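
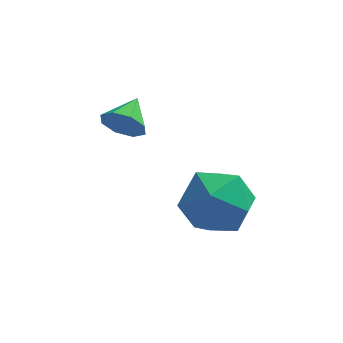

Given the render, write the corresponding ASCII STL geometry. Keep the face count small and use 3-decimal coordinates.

solid 
facet normal -0.220 0.919 -0.328
outer loop
vertex 3.711 1.67 -4.822
vertex 2.759 1.656 -4.222
vertex 3.708 2.048 -3.762
endloop
endfacet
facet normal 0.486 0.824 -0.292
outer loop
vertex 3.711 1.67 -4.822
vertex 3.708 2.048 -3.762
vertex 4.561 1.414 -4.131
endloop
endfacet
facet normal 0.655 0.268 -0.707
outer loop
vertex 3.711 1.67 -4.822
vertex 4.561 1.414 -4.131
vertex 4.139 0.63 -4.819
endloop
endfacet
facet normal 0.053 0.019 -0.998
outer loop
vertex 3.711 1.67 -4.822
vertex 4.139 0.63 -4.819
vertex 3.025 0.779 -4.875
endloop
endfacet
facet normal -0.488 0.421 -0.764
outer loop
vertex 3.711 1.67 -4.822
vertex 3.025 0.779 -4.875
vertex 2.759 1.656 -4.222
endloop
endfacet
facet normal 0.652 0.655 0.381
outer loop
vertex 4.561 1.414 -4.131
vertex 3.708 2.048 -3.762
vertex 4.135 1.241 -3.105
endloop
endfacet
facet normal -0.491 0.809 0.324
outer loop
vertex 3.708 2.048 -3.762
vertex 2.759 1.656 -4.222
vertex 3.021 1.39 -3.161
endloop
endfacet
facet normal -0.924 0.005 -0.383
outer loop
vertex 2.759 1.656 -4.222
vertex 3.025 0.779 -4.875
vertex 2.599 0.606 -3.849
endloop
endfacet
facet normal -0.048 -0.646 -0.762
outer loop
vertex 3.025 0.779 -4.875
vertex 4.139 0.63 -4.819
vertex 3.452 -0.028 -4.218
endloop
endfacet
facet normal 0.926 -0.244 -0.290
outer loop
vertex 4.139 0.63 -4.819
vertex 4.561 1.414 -4.131
vertex 4.401 0.364 -3.758
endloop
endfacet
facet normal -0.053 -0.019 0.998
outer loop
vertex 3.449 0.35 -3.158
vertex 4.135 1.241 -3.105
vertex 3.021 1.39 -3.161
endloop
endfacet
facet normal -0.655 -0.268 0.707
outer loop
vertex 3.449 0.35 -3.158
vertex 3.021 1.39 -3.161
vertex 2.599 0.606 -3.849
endloop
endfacet
facet normal -0.486 -0.824 0.292
outer loop
vertex 3.449 0.35 -3.158
vertex 2.599 0.606 -3.849
vertex 3.452 -0.028 -4.218
endloop
endfacet
facet normal 0.220 -0.919 0.328
outer loop
vertex 3.449 0.35 -3.158
vertex 3.452 -0.028 -4.218
vertex 4.401 0.364 -3.758
endloop
endfacet
facet normal 0.488 -0.421 0.764
outer loop
vertex 3.449 0.35 -3.158
vertex 4.401 0.364 -3.758
vertex 4.135 1.241 -3.105
endloop
endfacet
facet normal 0.048 0.646 0.762
outer loop
vertex 3.021 1.39 -3.161
vertex 4.135 1.241 -3.105
vertex 3.708 2.048 -3.762
endloop
endfacet
facet normal -0.926 0.244 0.290
outer loop
vertex 2.599 0.606 -3.849
vertex 3.021 1.39 -3.161
vertex 2.759 1.656 -4.222
endloop
endfacet
facet normal -0.652 -0.655 -0.381
outer loop
vertex 3.452 -0.028 -4.218
vertex 2.599 0.606 -3.849
vertex 3.025 0.779 -4.875
endloop
endfacet
facet normal 0.491 -0.809 -0.324
outer loop
vertex 4.401 0.364 -3.758
vertex 3.452 -0.028 -4.218
vertex 4.139 0.63 -4.819
endloop
endfacet
facet normal 0.924 -0.005 0.383
outer loop
vertex 4.135 1.241 -3.105
vertex 4.401 0.364 -3.758
vertex 4.561 1.414 -4.131
endloop
endfacet
facet normal -0.287 -0.896 -0.337
outer loop
vertex 1.205 3.104 -2.456
vertex 0.958 3.395 -3.019
vertex 1.559 3.134 -2.837
endloop
endfacet
facet normal 0.727 0.079 0.682
outer loop
vertex 1.205 3.104 -2.456
vertex 1.559 3.134 -2.837
vertex 1.262 4.345 -2.661
endloop
endfacet
facet normal -0.287 -0.896 -0.338
outer loop
vertex 1.559 3.134 -2.837
vertex 0.958 3.395 -3.019
vertex 1.561 3.317 -3.324
endloop
endfacet
facet normal 0.970 0.225 0.089
outer loop
vertex 1.559 3.134 -2.837
vertex 1.561 3.317 -3.324
vertex 1.262 4.345 -2.661
endloop
endfacet
facet normal -0.287 -0.897 -0.337
outer loop
vertex 1.561 3.317 -3.324
vertex 0.958 3.395 -3.019
vertex 1.21 3.545 -3.632
endloop
endfacet
facet normal 0.731 0.507 -0.457
outer loop
vertex 1.561 3.317 -3.324
vertex 1.21 3.545 -3.632
vertex 1.262 4.345 -2.661
endloop
endfacet
facet normal -0.287 -0.897 -0.337
outer loop
vertex 1.21 3.545 -3.632
vertex 0.958 3.395 -3.019
vertex 0.711 3.686 -3.582
endloop
endfacet
facet normal 0.151 0.759 -0.633
outer loop
vertex 1.21 3.545 -3.632
vertex 0.711 3.686 -3.582
vertex 1.262 4.345 -2.661
endloop
endfacet
facet normal -0.287 -0.896 -0.337
outer loop
vertex 0.711 3.686 -3.582
vertex 0.958 3.395 -3.019
vertex 0.357 3.656 -3.201
endloop
endfacet
facet normal -0.434 0.835 -0.338
outer loop
vertex 0.711 3.686 -3.582
vertex 0.357 3.656 -3.201
vertex 1.262 4.345 -2.661
endloop
endfacet
facet normal -0.287 -0.896 -0.338
outer loop
vertex 0.357 3.656 -3.201
vertex 0.958 3.395 -3.019
vertex 0.355 3.473 -2.714
endloop
endfacet
facet normal -0.678 0.689 0.256
outer loop
vertex 0.357 3.656 -3.201
vertex 0.355 3.473 -2.714
vertex 1.262 4.345 -2.661
endloop
endfacet
facet normal -0.287 -0.896 -0.339
outer loop
vertex 0.355 3.473 -2.714
vertex 0.958 3.395 -3.019
vertex 0.706 3.244 -2.406
endloop
endfacet
facet normal -0.438 0.407 0.802
outer loop
vertex 0.355 3.473 -2.714
vertex 0.706 3.244 -2.406
vertex 1.262 4.345 -2.661
endloop
endfacet
facet normal -0.285 -0.897 -0.338
outer loop
vertex 0.706 3.244 -2.406
vertex 0.958 3.395 -3.019
vertex 1.205 3.104 -2.456
endloop
endfacet
facet normal 0.141 0.155 0.978
outer loop
vertex 0.706 3.244 -2.406
vertex 1.205 3.104 -2.456
vertex 1.262 4.345 -2.661
endloop
endfacet

endsolid


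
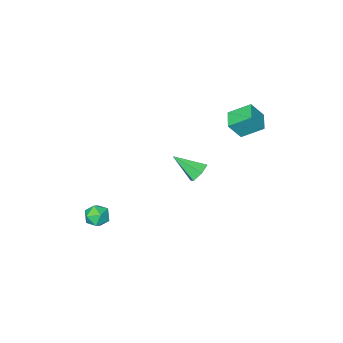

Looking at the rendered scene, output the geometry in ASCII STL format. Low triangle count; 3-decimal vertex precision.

solid 
facet normal -0.878 0.478 -0.007
outer loop
vertex 3.05 -3.028 -3.85
vertex 2.712 -3.651 -4.006
vertex 2.813 -3.456 -3.314
endloop
endfacet
facet normal -0.422 0.790 0.444
outer loop
vertex 3.05 -3.028 -3.85
vertex 2.813 -3.456 -3.314
vertex 3.463 -3.137 -3.264
endloop
endfacet
facet normal 0.155 0.985 0.074
outer loop
vertex 3.05 -3.028 -3.85
vertex 3.463 -3.137 -3.264
vertex 3.763 -3.135 -3.924
endloop
endfacet
facet normal 0.056 0.793 -0.606
outer loop
vertex 3.05 -3.028 -3.85
vertex 3.763 -3.135 -3.924
vertex 3.299 -3.453 -4.383
endloop
endfacet
facet normal -0.583 0.480 -0.655
outer loop
vertex 3.05 -3.028 -3.85
vertex 3.299 -3.453 -4.383
vertex 2.712 -3.651 -4.006
endloop
endfacet
facet normal -0.221 0.304 0.927
outer loop
vertex 3.463 -3.137 -3.264
vertex 2.813 -3.456 -3.314
vertex 3.381 -3.827 -3.057
endloop
endfacet
facet normal -0.959 -0.203 0.197
outer loop
vertex 2.813 -3.456 -3.314
vertex 2.712 -3.651 -4.006
vertex 2.917 -4.145 -3.516
endloop
endfacet
facet normal -0.481 -0.199 -0.854
outer loop
vertex 2.712 -3.651 -4.006
vertex 3.299 -3.453 -4.383
vertex 3.217 -4.143 -4.176
endloop
endfacet
facet normal 0.553 0.310 -0.774
outer loop
vertex 3.299 -3.453 -4.383
vertex 3.763 -3.135 -3.924
vertex 3.867 -3.824 -4.126
endloop
endfacet
facet normal 0.714 0.620 0.326
outer loop
vertex 3.763 -3.135 -3.924
vertex 3.463 -3.137 -3.264
vertex 3.968 -3.629 -3.434
endloop
endfacet
facet normal -0.056 -0.793 0.606
outer loop
vertex 3.63 -4.252 -3.59
vertex 3.381 -3.827 -3.057
vertex 2.917 -4.145 -3.516
endloop
endfacet
facet normal -0.155 -0.985 -0.074
outer loop
vertex 3.63 -4.252 -3.59
vertex 2.917 -4.145 -3.516
vertex 3.217 -4.143 -4.176
endloop
endfacet
facet normal 0.422 -0.790 -0.444
outer loop
vertex 3.63 -4.252 -3.59
vertex 3.217 -4.143 -4.176
vertex 3.867 -3.824 -4.126
endloop
endfacet
facet normal 0.878 -0.478 0.007
outer loop
vertex 3.63 -4.252 -3.59
vertex 3.867 -3.824 -4.126
vertex 3.968 -3.629 -3.434
endloop
endfacet
facet normal 0.583 -0.480 0.655
outer loop
vertex 3.63 -4.252 -3.59
vertex 3.968 -3.629 -3.434
vertex 3.381 -3.827 -3.057
endloop
endfacet
facet normal -0.553 -0.310 0.774
outer loop
vertex 2.917 -4.145 -3.516
vertex 3.381 -3.827 -3.057
vertex 2.813 -3.456 -3.314
endloop
endfacet
facet normal -0.714 -0.620 -0.326
outer loop
vertex 3.217 -4.143 -4.176
vertex 2.917 -4.145 -3.516
vertex 2.712 -3.651 -4.006
endloop
endfacet
facet normal 0.221 -0.304 -0.927
outer loop
vertex 3.867 -3.824 -4.126
vertex 3.217 -4.143 -4.176
vertex 3.299 -3.453 -4.383
endloop
endfacet
facet normal 0.959 0.203 -0.197
outer loop
vertex 3.968 -3.629 -3.434
vertex 3.867 -3.824 -4.126
vertex 3.763 -3.135 -3.924
endloop
endfacet
facet normal 0.481 0.199 0.854
outer loop
vertex 3.381 -3.827 -3.057
vertex 3.968 -3.629 -3.434
vertex 3.463 -3.137 -3.264
endloop
endfacet
facet normal -0.482 0.663 -0.572
outer loop
vertex -0.451 -1.121 -1.243
vertex -0.826 -0.949 -0.728
vertex -0.257 -0.634 -0.842
endloop
endfacet
facet normal 0.939 -0.106 -0.326
outer loop
vertex -0.451 -1.121 -1.243
vertex -0.257 -0.634 -0.842
vertex -0.054 -2.011 0.188
endloop
endfacet
facet normal -0.482 0.664 -0.572
outer loop
vertex -0.257 -0.634 -0.842
vertex -0.826 -0.949 -0.728
vertex -0.632 -0.462 -0.326
endloop
endfacet
facet normal 0.791 0.437 0.429
outer loop
vertex -0.257 -0.634 -0.842
vertex -0.632 -0.462 -0.326
vertex -0.054 -2.011 0.188
endloop
endfacet
facet normal -0.483 0.664 -0.571
outer loop
vertex -0.632 -0.462 -0.326
vertex -0.826 -0.949 -0.728
vertex -1.2 -0.777 -0.212
endloop
endfacet
facet normal 0.013 0.319 0.948
outer loop
vertex -0.632 -0.462 -0.326
vertex -1.2 -0.777 -0.212
vertex -0.054 -2.011 0.188
endloop
endfacet
facet normal -0.483 0.664 -0.571
outer loop
vertex -1.2 -0.777 -0.212
vertex -0.826 -0.949 -0.728
vertex -1.394 -1.264 -0.614
endloop
endfacet
facet normal -0.615 -0.341 0.710
outer loop
vertex -1.2 -0.777 -0.212
vertex -1.394 -1.264 -0.614
vertex -0.054 -2.011 0.188
endloop
endfacet
facet normal -0.483 0.663 -0.572
outer loop
vertex -1.394 -1.264 -0.614
vertex -0.826 -0.949 -0.728
vertex -1.02 -1.436 -1.129
endloop
endfacet
facet normal -0.466 -0.883 -0.044
outer loop
vertex -1.394 -1.264 -0.614
vertex -1.02 -1.436 -1.129
vertex -0.054 -2.011 0.188
endloop
endfacet
facet normal -0.482 0.663 -0.572
outer loop
vertex -1.02 -1.436 -1.129
vertex -0.826 -0.949 -0.728
vertex -0.451 -1.121 -1.243
endloop
endfacet
facet normal 0.311 -0.766 -0.563
outer loop
vertex -1.02 -1.436 -1.129
vertex -0.451 -1.121 -1.243
vertex -0.054 -2.011 0.188
endloop
endfacet
facet normal -0.600 -0.778 0.184
outer loop
vertex -2.721 -1.179 2.698
vertex -3.506 -0.399 3.435
vertex -3.331 -0.926 1.78
endloop
endfacet
facet normal 0.590 -0.587 -0.554
outer loop
vertex -2.694 -0.101 1.585
vertex -2.721 -1.179 2.698
vertex -3.331 -0.926 1.78
endloop
endfacet
facet normal -0.601 -0.778 0.184
outer loop
vertex -3.331 -0.926 1.78
vertex -3.506 -0.399 3.435
vertex -4.116 -0.145 2.517
endloop
endfacet
facet normal -0.539 0.224 -0.812
outer loop
vertex -4.116 -0.145 2.517
vertex -2.694 -0.101 1.585
vertex -3.331 -0.926 1.78
endloop
endfacet
facet normal 0.539 -0.224 0.812
outer loop
vertex -2.721 -1.179 2.698
vertex -2.869 0.426 3.24
vertex -3.506 -0.399 3.435
endloop
endfacet
facet normal 0.590 -0.587 -0.554
outer loop
vertex -2.084 -0.355 2.503
vertex -2.721 -1.179 2.698
vertex -2.694 -0.101 1.585
endloop
endfacet
facet normal 0.539 -0.224 0.812
outer loop
vertex -2.084 -0.355 2.503
vertex -2.869 0.426 3.24
vertex -2.721 -1.179 2.698
endloop
endfacet
facet normal -0.590 0.587 0.554
outer loop
vertex -3.506 -0.399 3.435
vertex -2.869 0.426 3.24
vertex -4.116 -0.145 2.517
endloop
endfacet
facet normal -0.539 0.225 -0.812
outer loop
vertex -3.479 0.679 2.322
vertex -2.694 -0.101 1.585
vertex -4.116 -0.145 2.517
endloop
endfacet
facet normal -0.590 0.587 0.554
outer loop
vertex -4.116 -0.145 2.517
vertex -2.869 0.426 3.24
vertex -3.479 0.679 2.322
endloop
endfacet
facet normal 0.601 0.778 -0.184
outer loop
vertex -3.479 0.679 2.322
vertex -2.084 -0.355 2.503
vertex -2.694 -0.101 1.585
endloop
endfacet
facet normal 0.601 0.778 -0.185
outer loop
vertex -2.869 0.426 3.24
vertex -2.084 -0.355 2.503
vertex -3.479 0.679 2.322
endloop
endfacet

endsolid


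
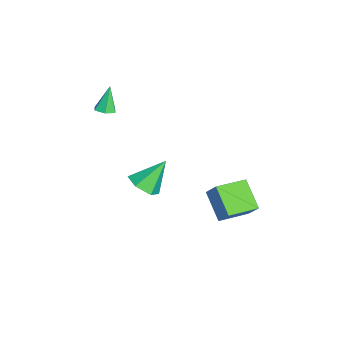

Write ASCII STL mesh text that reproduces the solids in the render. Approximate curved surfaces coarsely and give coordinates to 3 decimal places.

solid 
facet normal 0.339 -0.158 -0.927
outer loop
vertex -2.827 -4.353 3.144
vertex -3.144 -3.813 2.936
vertex -2.523 -3.767 3.155
endloop
endfacet
facet normal 0.669 -0.359 0.650
outer loop
vertex -2.827 -4.353 3.144
vertex -2.523 -3.767 3.155
vertex -3.716 -3.547 4.504
endloop
endfacet
facet normal 0.339 -0.158 -0.928
outer loop
vertex -2.523 -3.767 3.155
vertex -3.144 -3.813 2.936
vertex -2.841 -3.227 2.947
endloop
endfacet
facet normal 0.657 0.575 0.487
outer loop
vertex -2.523 -3.767 3.155
vertex -2.841 -3.227 2.947
vertex -3.716 -3.547 4.504
endloop
endfacet
facet normal 0.339 -0.158 -0.928
outer loop
vertex -2.841 -3.227 2.947
vertex -3.144 -3.813 2.936
vertex -3.462 -3.273 2.728
endloop
endfacet
facet normal -0.120 0.984 0.135
outer loop
vertex -2.841 -3.227 2.947
vertex -3.462 -3.273 2.728
vertex -3.716 -3.547 4.504
endloop
endfacet
facet normal 0.337 -0.159 -0.928
outer loop
vertex -3.462 -3.273 2.728
vertex -3.144 -3.813 2.936
vertex -3.765 -3.859 2.718
endloop
endfacet
facet normal -0.887 0.459 -0.056
outer loop
vertex -3.462 -3.273 2.728
vertex -3.765 -3.859 2.718
vertex -3.716 -3.547 4.504
endloop
endfacet
facet normal 0.337 -0.158 -0.928
outer loop
vertex -3.765 -3.859 2.718
vertex -3.144 -3.813 2.936
vertex -3.448 -4.399 2.925
endloop
endfacet
facet normal -0.875 -0.473 0.107
outer loop
vertex -3.765 -3.859 2.718
vertex -3.448 -4.399 2.925
vertex -3.716 -3.547 4.504
endloop
endfacet
facet normal 0.339 -0.158 -0.927
outer loop
vertex -3.448 -4.399 2.925
vertex -3.144 -3.813 2.936
vertex -2.827 -4.353 3.144
endloop
endfacet
facet normal -0.097 -0.883 0.460
outer loop
vertex -3.448 -4.399 2.925
vertex -2.827 -4.353 3.144
vertex -3.716 -3.547 4.504
endloop
endfacet
facet normal 0.287 -0.575 -0.767
outer loop
vertex 1.765 -1.905 0.642
vertex 1.006 -1.515 0.066
vertex 1.931 -1.063 0.073
endloop
endfacet
facet normal 0.754 0.259 0.603
outer loop
vertex 1.765 -1.905 0.642
vertex 1.931 -1.063 0.073
vertex 0.414 -0.325 1.654
endloop
endfacet
facet normal 0.286 -0.574 -0.767
outer loop
vertex 1.931 -1.063 0.073
vertex 1.006 -1.515 0.066
vertex 1.172 -0.672 -0.503
endloop
endfacet
facet normal 0.449 0.893 0.014
outer loop
vertex 1.931 -1.063 0.073
vertex 1.172 -0.672 -0.503
vertex 0.414 -0.325 1.654
endloop
endfacet
facet normal 0.285 -0.574 -0.767
outer loop
vertex 1.172 -0.672 -0.503
vertex 1.006 -1.515 0.066
vertex 0.246 -1.124 -0.509
endloop
endfacet
facet normal -0.419 0.862 -0.286
outer loop
vertex 1.172 -0.672 -0.503
vertex 0.246 -1.124 -0.509
vertex 0.414 -0.325 1.654
endloop
endfacet
facet normal 0.285 -0.575 -0.767
outer loop
vertex 0.246 -1.124 -0.509
vertex 1.006 -1.515 0.066
vertex 0.08 -1.966 0.06
endloop
endfacet
facet normal -0.981 0.196 0.004
outer loop
vertex 0.246 -1.124 -0.509
vertex 0.08 -1.966 0.06
vertex 0.414 -0.325 1.654
endloop
endfacet
facet normal 0.285 -0.575 -0.767
outer loop
vertex 0.08 -1.966 0.06
vertex 1.006 -1.515 0.066
vertex 0.84 -2.357 0.635
endloop
endfacet
facet normal -0.675 -0.439 0.593
outer loop
vertex 0.08 -1.966 0.06
vertex 0.84 -2.357 0.635
vertex 0.414 -0.325 1.654
endloop
endfacet
facet normal 0.287 -0.575 -0.767
outer loop
vertex 0.84 -2.357 0.635
vertex 1.006 -1.515 0.066
vertex 1.765 -1.905 0.642
endloop
endfacet
facet normal 0.192 -0.407 0.893
outer loop
vertex 0.84 -2.357 0.635
vertex 1.765 -1.905 0.642
vertex 0.414 -0.325 1.654
endloop
endfacet
facet normal -0.472 -0.399 -0.786
outer loop
vertex -1.898 1.81 -3.025
vertex -2.925 3.465 -3.249
vertex -0.451 2.54 -4.264
endloop
endfacet
facet normal 0.524 -0.844 0.114
outer loop
vertex 0.205 3.095 -3.171
vertex -1.898 1.81 -3.025
vertex -0.451 2.54 -4.264
endloop
endfacet
facet normal -0.472 -0.399 -0.786
outer loop
vertex -0.451 2.54 -4.264
vertex -2.925 3.465 -3.249
vertex -1.477 4.195 -4.488
endloop
endfacet
facet normal 0.709 0.358 -0.607
outer loop
vertex -1.477 4.195 -4.488
vertex 0.205 3.095 -3.171
vertex -0.451 2.54 -4.264
endloop
endfacet
facet normal -0.709 -0.358 0.607
outer loop
vertex -1.898 1.81 -3.025
vertex -2.269 4.02 -2.156
vertex -2.925 3.465 -3.249
endloop
endfacet
facet normal 0.524 -0.844 0.115
outer loop
vertex -1.243 2.365 -1.932
vertex -1.898 1.81 -3.025
vertex 0.205 3.095 -3.171
endloop
endfacet
facet normal -0.710 -0.358 0.607
outer loop
vertex -1.243 2.365 -1.932
vertex -2.269 4.02 -2.156
vertex -1.898 1.81 -3.025
endloop
endfacet
facet normal -0.524 0.844 -0.114
outer loop
vertex -2.925 3.465 -3.249
vertex -2.269 4.02 -2.156
vertex -1.477 4.195 -4.488
endloop
endfacet
facet normal 0.709 0.358 -0.607
outer loop
vertex -0.822 4.75 -3.395
vertex 0.205 3.095 -3.171
vertex -1.477 4.195 -4.488
endloop
endfacet
facet normal -0.524 0.844 -0.115
outer loop
vertex -1.477 4.195 -4.488
vertex -2.269 4.02 -2.156
vertex -0.822 4.75 -3.395
endloop
endfacet
facet normal 0.472 0.399 0.786
outer loop
vertex -0.822 4.75 -3.395
vertex -1.243 2.365 -1.932
vertex 0.205 3.095 -3.171
endloop
endfacet
facet normal 0.472 0.399 0.786
outer loop
vertex -2.269 4.02 -2.156
vertex -1.243 2.365 -1.932
vertex -0.822 4.75 -3.395
endloop
endfacet

endsolid


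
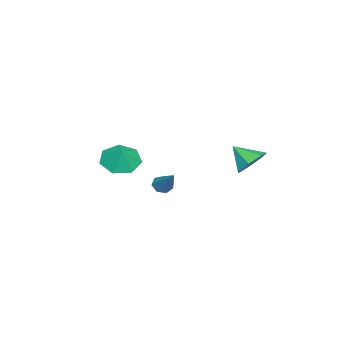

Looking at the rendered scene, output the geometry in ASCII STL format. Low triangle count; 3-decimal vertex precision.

solid 
facet normal -0.516 -0.267 -0.814
outer loop
vertex 0.129 -4.058 -3.538
vertex -0.528 -3.199 -3.403
vertex 0.4 -3.262 -3.971
endloop
endfacet
facet normal 0.941 -0.158 0.299
outer loop
vertex 0.129 -4.058 -3.538
vertex 0.4 -3.262 -3.971
vertex 0.008 -2.921 -2.557
endloop
endfacet
facet normal -0.516 -0.267 -0.814
outer loop
vertex 0.4 -3.262 -3.971
vertex -0.528 -3.199 -3.403
vertex -0.028 -2.418 -3.976
endloop
endfacet
facet normal 0.883 0.449 0.137
outer loop
vertex 0.4 -3.262 -3.971
vertex -0.028 -2.418 -3.976
vertex 0.008 -2.921 -2.557
endloop
endfacet
facet normal -0.516 -0.267 -0.814
outer loop
vertex -0.028 -2.418 -3.976
vertex -0.528 -3.199 -3.403
vertex -0.832 -2.162 -3.55
endloop
endfacet
facet normal 0.427 0.856 0.292
outer loop
vertex -0.028 -2.418 -3.976
vertex -0.832 -2.162 -3.55
vertex 0.008 -2.921 -2.557
endloop
endfacet
facet normal -0.516 -0.267 -0.814
outer loop
vertex -0.832 -2.162 -3.55
vertex -0.528 -3.199 -3.403
vertex -1.408 -2.687 -3.013
endloop
endfacet
facet normal -0.084 0.756 0.649
outer loop
vertex -0.832 -2.162 -3.55
vertex -1.408 -2.687 -3.013
vertex 0.008 -2.921 -2.557
endloop
endfacet
facet normal -0.516 -0.267 -0.814
outer loop
vertex -1.408 -2.687 -3.013
vertex -0.528 -3.199 -3.403
vertex -1.321 -3.597 -2.77
endloop
endfacet
facet normal -0.265 0.225 0.938
outer loop
vertex -1.408 -2.687 -3.013
vertex -1.321 -3.597 -2.77
vertex 0.008 -2.921 -2.557
endloop
endfacet
facet normal -0.516 -0.266 -0.814
outer loop
vertex -1.321 -3.597 -2.77
vertex -0.528 -3.199 -3.403
vertex -0.637 -4.207 -3.004
endloop
endfacet
facet normal 0.021 -0.338 0.941
outer loop
vertex -1.321 -3.597 -2.77
vertex -0.637 -4.207 -3.004
vertex 0.008 -2.921 -2.557
endloop
endfacet
facet normal -0.516 -0.267 -0.814
outer loop
vertex -0.637 -4.207 -3.004
vertex -0.528 -3.199 -3.403
vertex 0.129 -4.058 -3.538
endloop
endfacet
facet normal 0.557 -0.508 0.657
outer loop
vertex -0.637 -4.207 -3.004
vertex 0.129 -4.058 -3.538
vertex 0.008 -2.921 -2.557
endloop
endfacet
facet normal -0.550 -0.513 -0.659
outer loop
vertex 1.329 -0.848 -3.988
vertex 0.987 -0.408 -4.045
vertex 1.45 -0.531 -4.336
endloop
endfacet
facet normal 0.912 -0.408 -0.054
outer loop
vertex 1.329 -0.848 -3.988
vertex 1.45 -0.531 -4.336
vertex 2.033 0.568 -2.795
endloop
endfacet
facet normal -0.550 -0.514 -0.658
outer loop
vertex 1.45 -0.531 -4.336
vertex 0.987 -0.408 -4.045
vertex 1.222 -0.122 -4.465
endloop
endfacet
facet normal 0.809 0.289 -0.512
outer loop
vertex 1.45 -0.531 -4.336
vertex 1.222 -0.122 -4.465
vertex 2.033 0.568 -2.795
endloop
endfacet
facet normal -0.551 -0.513 -0.658
outer loop
vertex 1.222 -0.122 -4.465
vertex 0.987 -0.408 -4.045
vertex 0.818 0.072 -4.278
endloop
endfacet
facet normal 0.204 0.866 -0.457
outer loop
vertex 1.222 -0.122 -4.465
vertex 0.818 0.072 -4.278
vertex 2.033 0.568 -2.795
endloop
endfacet
facet normal -0.550 -0.513 -0.659
outer loop
vertex 0.818 0.072 -4.278
vertex 0.987 -0.408 -4.045
vertex 0.541 -0.096 -3.916
endloop
endfacet
facet normal -0.449 0.891 0.070
outer loop
vertex 0.818 0.072 -4.278
vertex 0.541 -0.096 -3.916
vertex 2.033 0.568 -2.795
endloop
endfacet
facet normal -0.550 -0.514 -0.659
outer loop
vertex 0.541 -0.096 -3.916
vertex 0.987 -0.408 -4.045
vertex 0.6 -0.499 -3.651
endloop
endfacet
facet normal -0.657 0.345 0.670
outer loop
vertex 0.541 -0.096 -3.916
vertex 0.6 -0.499 -3.651
vertex 2.033 0.568 -2.795
endloop
endfacet
facet normal -0.550 -0.513 -0.659
outer loop
vertex 0.6 -0.499 -3.651
vertex 0.987 -0.408 -4.045
vertex 0.951 -0.834 -3.683
endloop
endfacet
facet normal -0.264 -0.362 0.894
outer loop
vertex 0.6 -0.499 -3.651
vertex 0.951 -0.834 -3.683
vertex 2.033 0.568 -2.795
endloop
endfacet
facet normal -0.550 -0.513 -0.659
outer loop
vertex 0.951 -0.834 -3.683
vertex 0.987 -0.408 -4.045
vertex 1.329 -0.848 -3.988
endloop
endfacet
facet normal 0.435 -0.697 0.571
outer loop
vertex 0.951 -0.834 -3.683
vertex 1.329 -0.848 -3.988
vertex 2.033 0.568 -2.795
endloop
endfacet
facet normal 0.149 0.753 -0.641
outer loop
vertex -0.351 3.535 -2.587
vertex -1.255 3.41 -2.943
vertex -0.963 3.983 -2.203
endloop
endfacet
facet normal 0.496 -0.064 0.866
outer loop
vertex -0.351 3.535 -2.587
vertex -0.963 3.983 -2.203
vertex -1.465 2.35 -2.037
endloop
endfacet
facet normal 0.149 0.753 -0.641
outer loop
vertex -0.963 3.983 -2.203
vertex -1.255 3.41 -2.943
vertex -1.795 4.0 -2.376
endloop
endfacet
facet normal -0.198 0.159 0.967
outer loop
vertex -0.963 3.983 -2.203
vertex -1.795 4.0 -2.376
vertex -1.465 2.35 -2.037
endloop
endfacet
facet normal 0.148 0.752 -0.642
outer loop
vertex -1.795 4.0 -2.376
vertex -1.255 3.41 -2.943
vertex -2.221 3.573 -2.975
endloop
endfacet
facet normal -0.801 -0.038 0.597
outer loop
vertex -1.795 4.0 -2.376
vertex -2.221 3.573 -2.975
vertex -1.465 2.35 -2.037
endloop
endfacet
facet normal 0.148 0.752 -0.642
outer loop
vertex -2.221 3.573 -2.975
vertex -1.255 3.41 -2.943
vertex -1.92 3.023 -3.55
endloop
endfacet
facet normal -0.861 -0.507 0.034
outer loop
vertex -2.221 3.573 -2.975
vertex -1.92 3.023 -3.55
vertex -1.465 2.35 -2.037
endloop
endfacet
facet normal 0.148 0.752 -0.642
outer loop
vertex -1.92 3.023 -3.55
vertex -1.255 3.41 -2.943
vertex -1.118 2.765 -3.667
endloop
endfacet
facet normal -0.331 -0.895 -0.298
outer loop
vertex -1.92 3.023 -3.55
vertex -1.118 2.765 -3.667
vertex -1.465 2.35 -2.037
endloop
endfacet
facet normal 0.148 0.752 -0.642
outer loop
vertex -1.118 2.765 -3.667
vertex -1.255 3.41 -2.943
vertex -0.42 2.993 -3.239
endloop
endfacet
facet normal 0.388 -0.909 -0.149
outer loop
vertex -1.118 2.765 -3.667
vertex -0.42 2.993 -3.239
vertex -1.465 2.35 -2.037
endloop
endfacet
facet normal 0.149 0.753 -0.641
outer loop
vertex -0.42 2.993 -3.239
vertex -1.255 3.41 -2.943
vertex -0.351 3.535 -2.587
endloop
endfacet
facet normal 0.757 -0.540 0.369
outer loop
vertex -0.42 2.993 -3.239
vertex -0.351 3.535 -2.587
vertex -1.465 2.35 -2.037
endloop
endfacet

endsolid


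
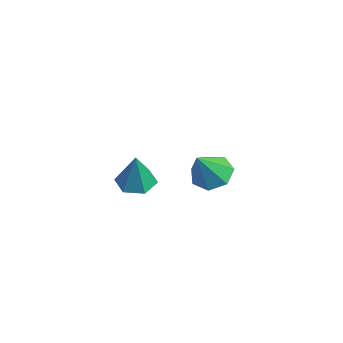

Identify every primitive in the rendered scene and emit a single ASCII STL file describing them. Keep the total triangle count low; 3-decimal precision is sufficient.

solid 
facet normal -0.277 0.512 -0.813
outer loop
vertex -0.967 2.203 0.816
vertex -1.578 2.05 0.928
vertex -1.25 2.558 1.136
endloop
endfacet
facet normal 0.855 0.298 0.425
outer loop
vertex -0.967 2.203 0.816
vertex -1.25 2.558 1.136
vertex -1.242 1.43 1.912
endloop
endfacet
facet normal -0.277 0.512 -0.813
outer loop
vertex -1.25 2.558 1.136
vertex -1.578 2.05 0.928
vertex -1.78 2.53 1.299
endloop
endfacet
facet normal 0.218 0.554 0.803
outer loop
vertex -1.25 2.558 1.136
vertex -1.78 2.53 1.299
vertex -1.242 1.43 1.912
endloop
endfacet
facet normal -0.278 0.511 -0.813
outer loop
vertex -1.78 2.53 1.299
vertex -1.578 2.05 0.928
vertex -2.158 2.14 1.183
endloop
endfacet
facet normal -0.492 0.227 0.840
outer loop
vertex -1.78 2.53 1.299
vertex -2.158 2.14 1.183
vertex -1.242 1.43 1.912
endloop
endfacet
facet normal -0.278 0.511 -0.813
outer loop
vertex -2.158 2.14 1.183
vertex -1.578 2.05 0.928
vertex -2.099 1.682 0.875
endloop
endfacet
facet normal -0.743 -0.437 0.508
outer loop
vertex -2.158 2.14 1.183
vertex -2.099 1.682 0.875
vertex -1.242 1.43 1.912
endloop
endfacet
facet normal -0.278 0.511 -0.813
outer loop
vertex -2.099 1.682 0.875
vertex -1.578 2.05 0.928
vertex -1.648 1.501 0.607
endloop
endfacet
facet normal -0.343 -0.938 0.056
outer loop
vertex -2.099 1.682 0.875
vertex -1.648 1.501 0.607
vertex -1.242 1.43 1.912
endloop
endfacet
facet normal -0.278 0.511 -0.813
outer loop
vertex -1.648 1.501 0.607
vertex -1.578 2.05 0.928
vertex -1.144 1.732 0.58
endloop
endfacet
facet normal 0.403 -0.899 -0.174
outer loop
vertex -1.648 1.501 0.607
vertex -1.144 1.732 0.58
vertex -1.242 1.43 1.912
endloop
endfacet
facet normal -0.277 0.512 -0.813
outer loop
vertex -1.144 1.732 0.58
vertex -1.578 2.05 0.928
vertex -0.967 2.203 0.816
endloop
endfacet
facet normal 0.938 -0.347 -0.010
outer loop
vertex -1.144 1.732 0.58
vertex -0.967 2.203 0.816
vertex -1.242 1.43 1.912
endloop
endfacet
facet normal -0.247 0.112 -0.963
outer loop
vertex 1.257 -0.833 3.175
vertex 0.984 -1.298 3.191
vertex 0.734 -0.834 3.309
endloop
endfacet
facet normal 0.121 0.870 0.477
outer loop
vertex 1.257 -0.833 3.175
vertex 0.734 -0.834 3.309
vertex 1.256 -1.422 4.249
endloop
endfacet
facet normal -0.247 0.112 -0.963
outer loop
vertex 0.734 -0.834 3.309
vertex 0.984 -1.298 3.191
vertex 0.461 -1.299 3.325
endloop
endfacet
facet normal -0.663 0.411 0.625
outer loop
vertex 0.734 -0.834 3.309
vertex 0.461 -1.299 3.325
vertex 1.256 -1.422 4.249
endloop
endfacet
facet normal -0.247 0.112 -0.963
outer loop
vertex 0.461 -1.299 3.325
vertex 0.984 -1.298 3.191
vertex 0.71 -1.763 3.207
endloop
endfacet
facet normal -0.687 -0.502 0.525
outer loop
vertex 0.461 -1.299 3.325
vertex 0.71 -1.763 3.207
vertex 1.256 -1.422 4.249
endloop
endfacet
facet normal -0.249 0.113 -0.962
outer loop
vertex 0.71 -1.763 3.207
vertex 0.984 -1.298 3.191
vertex 1.233 -1.762 3.072
endloop
endfacet
facet normal 0.073 -0.959 0.275
outer loop
vertex 0.71 -1.763 3.207
vertex 1.233 -1.762 3.072
vertex 1.256 -1.422 4.249
endloop
endfacet
facet normal -0.249 0.113 -0.962
outer loop
vertex 1.233 -1.762 3.072
vertex 0.984 -1.298 3.191
vertex 1.507 -1.297 3.056
endloop
endfacet
facet normal 0.856 -0.500 0.128
outer loop
vertex 1.233 -1.762 3.072
vertex 1.507 -1.297 3.056
vertex 1.256 -1.422 4.249
endloop
endfacet
facet normal -0.249 0.113 -0.962
outer loop
vertex 1.507 -1.297 3.056
vertex 0.984 -1.298 3.191
vertex 1.257 -0.833 3.175
endloop
endfacet
facet normal 0.880 0.416 0.229
outer loop
vertex 1.507 -1.297 3.056
vertex 1.257 -0.833 3.175
vertex 1.256 -1.422 4.249
endloop
endfacet

endsolid


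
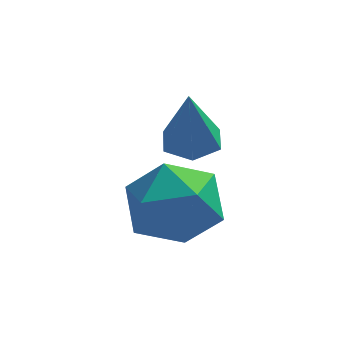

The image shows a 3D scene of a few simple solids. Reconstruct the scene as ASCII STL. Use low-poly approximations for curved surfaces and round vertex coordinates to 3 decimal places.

solid 
facet normal -0.885 0.165 -0.435
outer loop
vertex 0.478 2.438 -3.148
vertex 0.194 1.434 -2.95
vertex -0.014 2.194 -2.239
endloop
endfacet
facet normal -0.633 0.762 -0.138
outer loop
vertex 0.478 2.438 -3.148
vertex -0.014 2.194 -2.239
vertex 0.803 2.873 -2.235
endloop
endfacet
facet normal 0.003 0.902 -0.431
outer loop
vertex 0.478 2.438 -3.148
vertex 0.803 2.873 -2.235
vertex 1.516 2.532 -2.945
endloop
endfacet
facet normal 0.143 0.390 -0.910
outer loop
vertex 0.478 2.438 -3.148
vertex 1.516 2.532 -2.945
vertex 1.14 1.642 -3.386
endloop
endfacet
facet normal -0.406 -0.065 -0.912
outer loop
vertex 0.478 2.438 -3.148
vertex 1.14 1.642 -3.386
vertex 0.194 1.434 -2.95
endloop
endfacet
facet normal -0.532 0.637 0.557
outer loop
vertex 0.803 2.873 -2.235
vertex -0.014 2.194 -2.239
vertex 0.72 2.138 -1.474
endloop
endfacet
facet normal -0.941 -0.330 0.077
outer loop
vertex -0.014 2.194 -2.239
vertex 0.194 1.434 -2.95
vertex 0.344 1.248 -1.915
endloop
endfacet
facet normal -0.166 -0.700 -0.694
outer loop
vertex 0.194 1.434 -2.95
vertex 1.14 1.642 -3.386
vertex 1.057 0.907 -2.625
endloop
endfacet
facet normal 0.722 0.037 -0.690
outer loop
vertex 1.14 1.642 -3.386
vertex 1.516 2.532 -2.945
vertex 1.874 1.586 -2.621
endloop
endfacet
facet normal 0.496 0.864 0.083
outer loop
vertex 1.516 2.532 -2.945
vertex 0.803 2.873 -2.235
vertex 1.666 2.346 -1.91
endloop
endfacet
facet normal -0.143 -0.390 0.910
outer loop
vertex 1.382 1.342 -1.712
vertex 0.72 2.138 -1.474
vertex 0.344 1.248 -1.915
endloop
endfacet
facet normal -0.003 -0.902 0.431
outer loop
vertex 1.382 1.342 -1.712
vertex 0.344 1.248 -1.915
vertex 1.057 0.907 -2.625
endloop
endfacet
facet normal 0.633 -0.762 0.138
outer loop
vertex 1.382 1.342 -1.712
vertex 1.057 0.907 -2.625
vertex 1.874 1.586 -2.621
endloop
endfacet
facet normal 0.885 -0.165 0.435
outer loop
vertex 1.382 1.342 -1.712
vertex 1.874 1.586 -2.621
vertex 1.666 2.346 -1.91
endloop
endfacet
facet normal 0.406 0.065 0.912
outer loop
vertex 1.382 1.342 -1.712
vertex 1.666 2.346 -1.91
vertex 0.72 2.138 -1.474
endloop
endfacet
facet normal -0.722 -0.037 0.690
outer loop
vertex 0.344 1.248 -1.915
vertex 0.72 2.138 -1.474
vertex -0.014 2.194 -2.239
endloop
endfacet
facet normal -0.496 -0.864 -0.083
outer loop
vertex 1.057 0.907 -2.625
vertex 0.344 1.248 -1.915
vertex 0.194 1.434 -2.95
endloop
endfacet
facet normal 0.532 -0.637 -0.557
outer loop
vertex 1.874 1.586 -2.621
vertex 1.057 0.907 -2.625
vertex 1.14 1.642 -3.386
endloop
endfacet
facet normal 0.941 0.330 -0.077
outer loop
vertex 1.666 2.346 -1.91
vertex 1.874 1.586 -2.621
vertex 1.516 2.532 -2.945
endloop
endfacet
facet normal 0.166 0.700 0.694
outer loop
vertex 0.72 2.138 -1.474
vertex 1.666 2.346 -1.91
vertex 0.803 2.873 -2.235
endloop
endfacet
facet normal 0.036 0.165 -0.986
outer loop
vertex 1.761 3.184 -1.84
vertex 1.187 3.465 -1.814
vertex 1.718 3.814 -1.736
endloop
endfacet
facet normal 0.924 -0.000 0.383
outer loop
vertex 1.761 3.184 -1.84
vertex 1.718 3.814 -1.736
vertex 1.133 3.215 -0.326
endloop
endfacet
facet normal 0.036 0.165 -0.986
outer loop
vertex 1.718 3.814 -1.736
vertex 1.187 3.465 -1.814
vertex 1.143 4.095 -1.71
endloop
endfacet
facet normal 0.400 0.772 0.494
outer loop
vertex 1.718 3.814 -1.736
vertex 1.143 4.095 -1.71
vertex 1.133 3.215 -0.326
endloop
endfacet
facet normal 0.036 0.165 -0.986
outer loop
vertex 1.143 4.095 -1.71
vertex 1.187 3.465 -1.814
vertex 0.613 3.746 -1.788
endloop
endfacet
facet normal -0.536 0.714 0.450
outer loop
vertex 1.143 4.095 -1.71
vertex 0.613 3.746 -1.788
vertex 1.133 3.215 -0.326
endloop
endfacet
facet normal 0.036 0.165 -0.986
outer loop
vertex 0.613 3.746 -1.788
vertex 1.187 3.465 -1.814
vertex 0.656 3.116 -1.892
endloop
endfacet
facet normal -0.948 -0.114 0.296
outer loop
vertex 0.613 3.746 -1.788
vertex 0.656 3.116 -1.892
vertex 1.133 3.215 -0.326
endloop
endfacet
facet normal 0.036 0.165 -0.986
outer loop
vertex 0.656 3.116 -1.892
vertex 1.187 3.465 -1.814
vertex 1.231 2.835 -1.918
endloop
endfacet
facet normal -0.425 -0.886 0.185
outer loop
vertex 0.656 3.116 -1.892
vertex 1.231 2.835 -1.918
vertex 1.133 3.215 -0.326
endloop
endfacet
facet normal 0.036 0.165 -0.986
outer loop
vertex 1.231 2.835 -1.918
vertex 1.187 3.465 -1.814
vertex 1.761 3.184 -1.84
endloop
endfacet
facet normal 0.512 -0.828 0.229
outer loop
vertex 1.231 2.835 -1.918
vertex 1.761 3.184 -1.84
vertex 1.133 3.215 -0.326
endloop
endfacet

endsolid


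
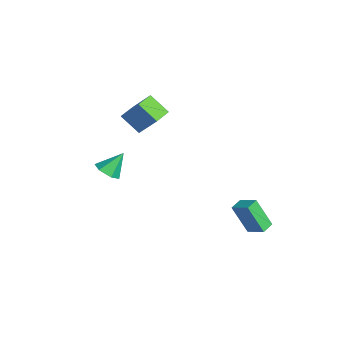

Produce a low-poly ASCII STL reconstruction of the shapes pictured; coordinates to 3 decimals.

solid 
facet normal 0.109 -0.640 -0.760
outer loop
vertex 0.969 -3.668 0.068
vertex 0.508 -4.245 0.488
vertex 0.125 -3.693 -0.032
endloop
endfacet
facet normal 0.003 0.964 -0.265
outer loop
vertex 0.969 -3.668 0.068
vertex 0.125 -3.693 -0.032
vertex 0.332 -3.215 1.712
endloop
endfacet
facet normal 0.109 -0.640 -0.760
outer loop
vertex 0.125 -3.693 -0.032
vertex 0.508 -4.245 0.488
vertex -0.336 -4.27 0.388
endloop
endfacet
facet normal -0.803 0.593 -0.067
outer loop
vertex 0.125 -3.693 -0.032
vertex -0.336 -4.27 0.388
vertex 0.332 -3.215 1.712
endloop
endfacet
facet normal 0.109 -0.640 -0.761
outer loop
vertex -0.336 -4.27 0.388
vertex 0.508 -4.245 0.488
vertex 0.047 -4.823 0.908
endloop
endfacet
facet normal -0.851 -0.106 0.514
outer loop
vertex -0.336 -4.27 0.388
vertex 0.047 -4.823 0.908
vertex 0.332 -3.215 1.712
endloop
endfacet
facet normal 0.109 -0.640 -0.761
outer loop
vertex 0.047 -4.823 0.908
vertex 0.508 -4.245 0.488
vertex 0.89 -4.798 1.008
endloop
endfacet
facet normal -0.094 -0.432 0.897
outer loop
vertex 0.047 -4.823 0.908
vertex 0.89 -4.798 1.008
vertex 0.332 -3.215 1.712
endloop
endfacet
facet normal 0.108 -0.640 -0.761
outer loop
vertex 0.89 -4.798 1.008
vertex 0.508 -4.245 0.488
vertex 1.351 -4.221 0.588
endloop
endfacet
facet normal 0.712 -0.060 0.699
outer loop
vertex 0.89 -4.798 1.008
vertex 1.351 -4.221 0.588
vertex 0.332 -3.215 1.712
endloop
endfacet
facet normal 0.108 -0.640 -0.761
outer loop
vertex 1.351 -4.221 0.588
vertex 0.508 -4.245 0.488
vertex 0.969 -3.668 0.068
endloop
endfacet
facet normal 0.761 0.638 0.119
outer loop
vertex 1.351 -4.221 0.588
vertex 0.969 -3.668 0.068
vertex 0.332 -3.215 1.712
endloop
endfacet
facet normal -0.558 -0.524 0.644
outer loop
vertex -1.818 -1.712 4.098
vertex -2.67 -0.758 4.135
vertex -2.772 -2.509 2.622
endloop
endfacet
facet normal 0.666 -0.745 -0.028
outer loop
vertex -1.89 -1.682 1.605
vertex -1.818 -1.712 4.098
vertex -2.772 -2.509 2.622
endloop
endfacet
facet normal -0.558 -0.524 0.644
outer loop
vertex -2.772 -2.509 2.622
vertex -2.67 -0.758 4.135
vertex -3.625 -1.555 2.658
endloop
endfacet
facet normal -0.494 -0.413 -0.765
outer loop
vertex -3.625 -1.555 2.658
vertex -1.89 -1.682 1.605
vertex -2.772 -2.509 2.622
endloop
endfacet
facet normal 0.495 0.412 0.765
outer loop
vertex -1.818 -1.712 4.098
vertex -1.788 0.069 3.118
vertex -2.67 -0.758 4.135
endloop
endfacet
facet normal 0.666 -0.746 -0.028
outer loop
vertex -0.935 -0.885 3.082
vertex -1.818 -1.712 4.098
vertex -1.89 -1.682 1.605
endloop
endfacet
facet normal 0.494 0.413 0.765
outer loop
vertex -0.935 -0.885 3.082
vertex -1.788 0.069 3.118
vertex -1.818 -1.712 4.098
endloop
endfacet
facet normal -0.666 0.745 0.028
outer loop
vertex -2.67 -0.758 4.135
vertex -1.788 0.069 3.118
vertex -3.625 -1.555 2.658
endloop
endfacet
facet normal -0.495 -0.412 -0.765
outer loop
vertex -2.742 -0.728 1.642
vertex -1.89 -1.682 1.605
vertex -3.625 -1.555 2.658
endloop
endfacet
facet normal -0.666 0.745 0.028
outer loop
vertex -3.625 -1.555 2.658
vertex -1.788 0.069 3.118
vertex -2.742 -0.728 1.642
endloop
endfacet
facet normal 0.558 0.524 -0.644
outer loop
vertex -2.742 -0.728 1.642
vertex -0.935 -0.885 3.082
vertex -1.89 -1.682 1.605
endloop
endfacet
facet normal 0.558 0.524 -0.644
outer loop
vertex -1.788 0.069 3.118
vertex -0.935 -0.885 3.082
vertex -2.742 -0.728 1.642
endloop
endfacet
facet normal -0.755 -0.481 -0.446
outer loop
vertex 2.035 2.65 -3.076
vertex 1.52 3.339 -2.946
vertex 2.625 3.441 -4.929
endloop
endfacet
facet normal 0.592 -0.792 -0.150
outer loop
vertex 3.6 4.061 -4.354
vertex 2.035 2.65 -3.076
vertex 2.625 3.441 -4.929
endloop
endfacet
facet normal -0.756 -0.479 -0.446
outer loop
vertex 2.625 3.441 -4.929
vertex 1.52 3.339 -2.946
vertex 2.111 4.131 -4.799
endloop
endfacet
facet normal 0.282 0.376 -0.883
outer loop
vertex 2.111 4.131 -4.799
vertex 3.6 4.061 -4.354
vertex 2.625 3.441 -4.929
endloop
endfacet
facet normal -0.281 -0.377 0.883
outer loop
vertex 2.035 2.65 -3.076
vertex 2.495 3.959 -2.371
vertex 1.52 3.339 -2.946
endloop
endfacet
facet normal 0.592 -0.792 -0.150
outer loop
vertex 3.009 3.269 -2.501
vertex 2.035 2.65 -3.076
vertex 3.6 4.061 -4.354
endloop
endfacet
facet normal -0.282 -0.376 0.883
outer loop
vertex 3.009 3.269 -2.501
vertex 2.495 3.959 -2.371
vertex 2.035 2.65 -3.076
endloop
endfacet
facet normal -0.592 0.792 0.150
outer loop
vertex 1.52 3.339 -2.946
vertex 2.495 3.959 -2.371
vertex 2.111 4.131 -4.799
endloop
endfacet
facet normal 0.281 0.377 -0.882
outer loop
vertex 3.085 4.75 -4.224
vertex 3.6 4.061 -4.354
vertex 2.111 4.131 -4.799
endloop
endfacet
facet normal -0.592 0.792 0.150
outer loop
vertex 2.111 4.131 -4.799
vertex 2.495 3.959 -2.371
vertex 3.085 4.75 -4.224
endloop
endfacet
facet normal 0.755 0.480 0.446
outer loop
vertex 3.085 4.75 -4.224
vertex 3.009 3.269 -2.501
vertex 3.6 4.061 -4.354
endloop
endfacet
facet normal 0.756 0.479 0.445
outer loop
vertex 2.495 3.959 -2.371
vertex 3.009 3.269 -2.501
vertex 3.085 4.75 -4.224
endloop
endfacet

endsolid


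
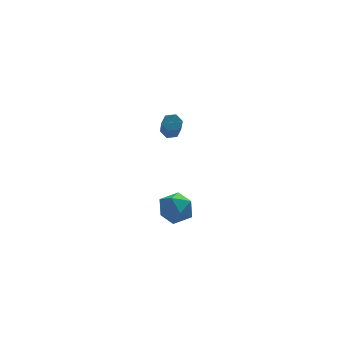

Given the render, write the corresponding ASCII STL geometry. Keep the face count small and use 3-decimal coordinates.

solid 
facet normal -0.143 0.942 0.304
outer loop
vertex -0.267 4.958 -3.612
vertex -1.012 4.617 -2.904
vertex 0.028 4.679 -2.608
endloop
endfacet
facet normal 0.528 0.846 0.080
outer loop
vertex -0.267 4.958 -3.612
vertex 0.028 4.679 -2.608
vertex 0.635 4.38 -3.454
endloop
endfacet
facet normal 0.504 0.623 -0.598
outer loop
vertex -0.267 4.958 -3.612
vertex 0.635 4.38 -3.454
vertex -0.03 4.132 -4.272
endloop
endfacet
facet normal -0.180 0.582 -0.793
outer loop
vertex -0.267 4.958 -3.612
vertex -0.03 4.132 -4.272
vertex -1.047 4.279 -3.933
endloop
endfacet
facet normal -0.581 0.779 -0.236
outer loop
vertex -0.267 4.958 -3.612
vertex -1.047 4.279 -3.933
vertex -1.012 4.617 -2.904
endloop
endfacet
facet normal 0.819 0.325 0.473
outer loop
vertex 0.635 4.38 -3.454
vertex 0.028 4.679 -2.608
vertex 0.447 3.681 -2.647
endloop
endfacet
facet normal -0.266 0.482 0.835
outer loop
vertex 0.028 4.679 -2.608
vertex -1.012 4.617 -2.904
vertex -0.57 3.828 -2.308
endloop
endfacet
facet normal -0.975 0.218 -0.038
outer loop
vertex -1.012 4.617 -2.904
vertex -1.047 4.279 -3.933
vertex -1.235 3.58 -3.126
endloop
endfacet
facet normal -0.328 -0.101 -0.939
outer loop
vertex -1.047 4.279 -3.933
vertex -0.03 4.132 -4.272
vertex -0.628 3.281 -3.972
endloop
endfacet
facet normal 0.781 -0.034 -0.624
outer loop
vertex -0.03 4.132 -4.272
vertex 0.635 4.38 -3.454
vertex 0.412 3.343 -3.676
endloop
endfacet
facet normal 0.180 -0.582 0.793
outer loop
vertex -0.333 3.002 -2.968
vertex 0.447 3.681 -2.647
vertex -0.57 3.828 -2.308
endloop
endfacet
facet normal -0.504 -0.623 0.598
outer loop
vertex -0.333 3.002 -2.968
vertex -0.57 3.828 -2.308
vertex -1.235 3.58 -3.126
endloop
endfacet
facet normal -0.528 -0.846 -0.080
outer loop
vertex -0.333 3.002 -2.968
vertex -1.235 3.58 -3.126
vertex -0.628 3.281 -3.972
endloop
endfacet
facet normal 0.143 -0.942 -0.304
outer loop
vertex -0.333 3.002 -2.968
vertex -0.628 3.281 -3.972
vertex 0.412 3.343 -3.676
endloop
endfacet
facet normal 0.581 -0.779 0.236
outer loop
vertex -0.333 3.002 -2.968
vertex 0.412 3.343 -3.676
vertex 0.447 3.681 -2.647
endloop
endfacet
facet normal 0.328 0.101 0.939
outer loop
vertex -0.57 3.828 -2.308
vertex 0.447 3.681 -2.647
vertex 0.028 4.679 -2.608
endloop
endfacet
facet normal -0.781 0.034 0.624
outer loop
vertex -1.235 3.58 -3.126
vertex -0.57 3.828 -2.308
vertex -1.012 4.617 -2.904
endloop
endfacet
facet normal -0.819 -0.325 -0.473
outer loop
vertex -0.628 3.281 -3.972
vertex -1.235 3.58 -3.126
vertex -1.047 4.279 -3.933
endloop
endfacet
facet normal 0.266 -0.482 -0.835
outer loop
vertex 0.412 3.343 -3.676
vertex -0.628 3.281 -3.972
vertex -0.03 4.132 -4.272
endloop
endfacet
facet normal 0.975 -0.218 0.038
outer loop
vertex 0.447 3.681 -2.647
vertex 0.412 3.343 -3.676
vertex 0.635 4.38 -3.454
endloop
endfacet
facet normal 0.139 0.652 -0.745
outer loop
vertex -0.163 4.196 2.206
vertex -0.411 4.587 2.502
vertex 0.133 4.516 2.541
endloop
endfacet
facet normal 0.831 -0.486 -0.270
outer loop
vertex -0.163 4.196 2.206
vertex 0.133 4.516 2.541
vertex -0.461 2.801 3.802
endloop
endfacet
facet normal 0.832 -0.486 -0.269
outer loop
vertex -0.461 2.801 3.802
vertex 0.133 4.516 2.541
vertex -0.165 3.122 4.137
endloop
endfacet
facet normal -0.138 -0.651 0.746
outer loop
vertex -0.461 2.801 3.802
vertex -0.165 3.122 4.137
vertex -0.709 3.193 4.098
endloop
endfacet
facet normal 0.138 0.651 -0.746
outer loop
vertex 0.133 4.516 2.541
vertex -0.411 4.587 2.502
vertex -0.115 4.908 2.837
endloop
endfacet
facet normal 0.882 0.261 0.393
outer loop
vertex 0.133 4.516 2.541
vertex -0.115 4.908 2.837
vertex -0.165 3.122 4.137
endloop
endfacet
facet normal 0.882 0.261 0.393
outer loop
vertex -0.165 3.122 4.137
vertex -0.115 4.908 2.837
vertex -0.413 3.513 4.433
endloop
endfacet
facet normal -0.139 -0.652 0.745
outer loop
vertex -0.165 3.122 4.137
vertex -0.413 3.513 4.433
vertex -0.709 3.193 4.098
endloop
endfacet
facet normal 0.138 0.651 -0.746
outer loop
vertex -0.115 4.908 2.837
vertex -0.411 4.587 2.502
vertex -0.659 4.979 2.798
endloop
endfacet
facet normal 0.050 0.747 0.663
outer loop
vertex -0.115 4.908 2.837
vertex -0.659 4.979 2.798
vertex -0.413 3.513 4.433
endloop
endfacet
facet normal 0.050 0.747 0.663
outer loop
vertex -0.413 3.513 4.433
vertex -0.659 4.979 2.798
vertex -0.957 3.584 4.394
endloop
endfacet
facet normal -0.139 -0.652 0.745
outer loop
vertex -0.413 3.513 4.433
vertex -0.957 3.584 4.394
vertex -0.709 3.193 4.098
endloop
endfacet
facet normal 0.138 0.651 -0.746
outer loop
vertex -0.659 4.979 2.798
vertex -0.411 4.587 2.502
vertex -0.955 4.658 2.463
endloop
endfacet
facet normal -0.832 0.486 0.269
outer loop
vertex -0.659 4.979 2.798
vertex -0.955 4.658 2.463
vertex -0.957 3.584 4.394
endloop
endfacet
facet normal -0.831 0.486 0.270
outer loop
vertex -0.957 3.584 4.394
vertex -0.955 4.658 2.463
vertex -1.253 3.264 4.059
endloop
endfacet
facet normal -0.139 -0.652 0.745
outer loop
vertex -0.957 3.584 4.394
vertex -1.253 3.264 4.059
vertex -0.709 3.193 4.098
endloop
endfacet
facet normal 0.139 0.652 -0.745
outer loop
vertex -0.955 4.658 2.463
vertex -0.411 4.587 2.502
vertex -0.707 4.267 2.167
endloop
endfacet
facet normal -0.882 -0.262 -0.393
outer loop
vertex -0.955 4.658 2.463
vertex -0.707 4.267 2.167
vertex -1.253 3.264 4.059
endloop
endfacet
facet normal -0.882 -0.261 -0.393
outer loop
vertex -1.253 3.264 4.059
vertex -0.707 4.267 2.167
vertex -1.005 2.872 3.763
endloop
endfacet
facet normal -0.138 -0.651 0.746
outer loop
vertex -1.253 3.264 4.059
vertex -1.005 2.872 3.763
vertex -0.709 3.193 4.098
endloop
endfacet
facet normal 0.139 0.652 -0.745
outer loop
vertex -0.707 4.267 2.167
vertex -0.411 4.587 2.502
vertex -0.163 4.196 2.206
endloop
endfacet
facet normal -0.050 -0.747 -0.663
outer loop
vertex -0.707 4.267 2.167
vertex -0.163 4.196 2.206
vertex -1.005 2.872 3.763
endloop
endfacet
facet normal -0.050 -0.747 -0.663
outer loop
vertex -1.005 2.872 3.763
vertex -0.163 4.196 2.206
vertex -0.461 2.801 3.802
endloop
endfacet
facet normal -0.138 -0.651 0.746
outer loop
vertex -1.005 2.872 3.763
vertex -0.461 2.801 3.802
vertex -0.709 3.193 4.098
endloop
endfacet

endsolid


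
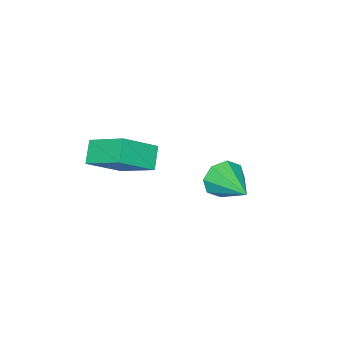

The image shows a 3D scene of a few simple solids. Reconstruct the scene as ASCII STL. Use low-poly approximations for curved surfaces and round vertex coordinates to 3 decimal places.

solid 
facet normal -0.349 -0.897 -0.271
outer loop
vertex -2.959 -2.503 -3.451
vertex -3.316 -2.115 -4.276
vertex -2.465 -2.525 -4.015
endloop
endfacet
facet normal 0.751 -0.039 0.659
outer loop
vertex -2.959 -2.503 -3.451
vertex -2.465 -2.525 -4.015
vertex -2.604 -0.285 -3.724
endloop
endfacet
facet normal -0.349 -0.897 -0.270
outer loop
vertex -2.465 -2.525 -4.015
vertex -3.316 -2.115 -4.276
vertex -2.47 -2.307 -4.732
endloop
endfacet
facet normal 0.998 0.060 0.011
outer loop
vertex -2.465 -2.525 -4.015
vertex -2.47 -2.307 -4.732
vertex -2.604 -0.285 -3.724
endloop
endfacet
facet normal -0.349 -0.897 -0.270
outer loop
vertex -2.47 -2.307 -4.732
vertex -3.316 -2.115 -4.276
vertex -2.971 -1.976 -5.183
endloop
endfacet
facet normal 0.743 0.337 -0.578
outer loop
vertex -2.47 -2.307 -4.732
vertex -2.971 -1.976 -5.183
vertex -2.604 -0.285 -3.724
endloop
endfacet
facet normal -0.349 -0.897 -0.270
outer loop
vertex -2.971 -1.976 -5.183
vertex -3.316 -2.115 -4.276
vertex -3.674 -1.727 -5.102
endloop
endfacet
facet normal 0.135 0.630 -0.765
outer loop
vertex -2.971 -1.976 -5.183
vertex -3.674 -1.727 -5.102
vertex -2.604 -0.285 -3.724
endloop
endfacet
facet normal -0.349 -0.897 -0.270
outer loop
vertex -3.674 -1.727 -5.102
vertex -3.316 -2.115 -4.276
vertex -4.167 -1.705 -4.537
endloop
endfacet
facet normal -0.469 0.767 -0.439
outer loop
vertex -3.674 -1.727 -5.102
vertex -4.167 -1.705 -4.537
vertex -2.604 -0.285 -3.724
endloop
endfacet
facet normal -0.349 -0.897 -0.270
outer loop
vertex -4.167 -1.705 -4.537
vertex -3.316 -2.115 -4.276
vertex -4.162 -1.923 -3.82
endloop
endfacet
facet normal -0.715 0.668 0.208
outer loop
vertex -4.167 -1.705 -4.537
vertex -4.162 -1.923 -3.82
vertex -2.604 -0.285 -3.724
endloop
endfacet
facet normal -0.350 -0.897 -0.271
outer loop
vertex -4.162 -1.923 -3.82
vertex -3.316 -2.115 -4.276
vertex -3.662 -2.254 -3.37
endloop
endfacet
facet normal -0.460 0.390 0.798
outer loop
vertex -4.162 -1.923 -3.82
vertex -3.662 -2.254 -3.37
vertex -2.604 -0.285 -3.724
endloop
endfacet
facet normal -0.349 -0.897 -0.271
outer loop
vertex -3.662 -2.254 -3.37
vertex -3.316 -2.115 -4.276
vertex -2.959 -2.503 -3.451
endloop
endfacet
facet normal 0.148 0.097 0.984
outer loop
vertex -3.662 -2.254 -3.37
vertex -2.959 -2.503 -3.451
vertex -2.604 -0.285 -3.724
endloop
endfacet
facet normal -0.761 0.283 -0.583
outer loop
vertex 0.437 -4.211 -0.98
vertex 0.304 -2.481 0.034
vertex 1.173 -3.729 -1.706
endloop
endfacet
facet normal 0.066 -0.861 -0.504
outer loop
vertex 2.596 -4.259 -0.614
vertex 0.437 -4.211 -0.98
vertex 1.173 -3.729 -1.706
endloop
endfacet
facet normal -0.761 0.284 -0.584
outer loop
vertex 1.173 -3.729 -1.706
vertex 0.304 -2.481 0.034
vertex 1.04 -1.999 -0.691
endloop
endfacet
facet normal 0.646 0.423 -0.636
outer loop
vertex 1.04 -1.999 -0.691
vertex 2.596 -4.259 -0.614
vertex 1.173 -3.729 -1.706
endloop
endfacet
facet normal -0.646 -0.423 0.636
outer loop
vertex 0.437 -4.211 -0.98
vertex 1.727 -3.011 1.126
vertex 0.304 -2.481 0.034
endloop
endfacet
facet normal 0.066 -0.861 -0.505
outer loop
vertex 1.86 -4.741 0.111
vertex 0.437 -4.211 -0.98
vertex 2.596 -4.259 -0.614
endloop
endfacet
facet normal -0.645 -0.423 0.636
outer loop
vertex 1.86 -4.741 0.111
vertex 1.727 -3.011 1.126
vertex 0.437 -4.211 -0.98
endloop
endfacet
facet normal -0.067 0.861 0.505
outer loop
vertex 0.304 -2.481 0.034
vertex 1.727 -3.011 1.126
vertex 1.04 -1.999 -0.691
endloop
endfacet
facet normal 0.645 0.423 -0.636
outer loop
vertex 2.463 -2.529 0.4
vertex 2.596 -4.259 -0.614
vertex 1.04 -1.999 -0.691
endloop
endfacet
facet normal -0.066 0.861 0.504
outer loop
vertex 1.04 -1.999 -0.691
vertex 1.727 -3.011 1.126
vertex 2.463 -2.529 0.4
endloop
endfacet
facet normal 0.761 -0.284 0.584
outer loop
vertex 2.463 -2.529 0.4
vertex 1.86 -4.741 0.111
vertex 2.596 -4.259 -0.614
endloop
endfacet
facet normal 0.761 -0.284 0.583
outer loop
vertex 1.727 -3.011 1.126
vertex 1.86 -4.741 0.111
vertex 2.463 -2.529 0.4
endloop
endfacet

endsolid


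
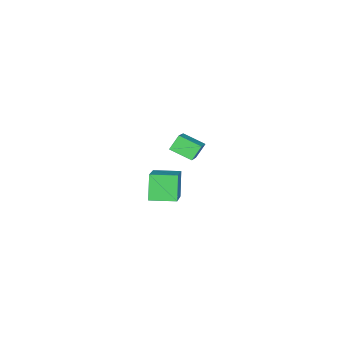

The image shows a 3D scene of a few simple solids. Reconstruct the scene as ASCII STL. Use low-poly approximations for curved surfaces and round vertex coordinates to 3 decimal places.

solid 
facet normal -0.511 -0.165 0.844
outer loop
vertex 4.082 -2.771 1.167
vertex 3.751 -1.67 1.182
vertex 2.551 -3.217 0.152
endloop
endfacet
facet normal 0.288 -0.958 -0.014
outer loop
vertex 3.189 -3.01 -0.902
vertex 4.082 -2.771 1.167
vertex 2.551 -3.217 0.152
endloop
endfacet
facet normal -0.511 -0.166 0.844
outer loop
vertex 2.551 -3.217 0.152
vertex 3.751 -1.67 1.182
vertex 2.22 -2.116 0.168
endloop
endfacet
facet normal -0.810 -0.236 -0.537
outer loop
vertex 2.22 -2.116 0.168
vertex 3.189 -3.01 -0.902
vertex 2.551 -3.217 0.152
endloop
endfacet
facet normal 0.810 0.236 0.537
outer loop
vertex 4.082 -2.771 1.167
vertex 4.389 -1.463 0.128
vertex 3.751 -1.67 1.182
endloop
endfacet
facet normal 0.288 -0.958 -0.014
outer loop
vertex 4.72 -2.564 0.112
vertex 4.082 -2.771 1.167
vertex 3.189 -3.01 -0.902
endloop
endfacet
facet normal 0.810 0.236 0.536
outer loop
vertex 4.72 -2.564 0.112
vertex 4.389 -1.463 0.128
vertex 4.082 -2.771 1.167
endloop
endfacet
facet normal -0.288 0.958 0.014
outer loop
vertex 3.751 -1.67 1.182
vertex 4.389 -1.463 0.128
vertex 2.22 -2.116 0.168
endloop
endfacet
facet normal -0.810 -0.236 -0.536
outer loop
vertex 2.858 -1.909 -0.887
vertex 3.189 -3.01 -0.902
vertex 2.22 -2.116 0.168
endloop
endfacet
facet normal -0.288 0.958 0.014
outer loop
vertex 2.22 -2.116 0.168
vertex 4.389 -1.463 0.128
vertex 2.858 -1.909 -0.887
endloop
endfacet
facet normal 0.511 0.165 -0.844
outer loop
vertex 2.858 -1.909 -0.887
vertex 4.72 -2.564 0.112
vertex 3.189 -3.01 -0.902
endloop
endfacet
facet normal 0.511 0.166 -0.843
outer loop
vertex 4.389 -1.463 0.128
vertex 4.72 -2.564 0.112
vertex 2.858 -1.909 -0.887
endloop
endfacet
facet normal -0.595 0.305 0.744
outer loop
vertex -2.225 -3.717 -1.095
vertex -0.666 -3.326 -0.009
vertex -2.202 -2.684 -1.5
endloop
endfacet
facet normal -0.804 -0.202 -0.560
outer loop
vertex -1.714 -2.934 -2.111
vertex -2.225 -3.717 -1.095
vertex -2.202 -2.684 -1.5
endloop
endfacet
facet normal -0.594 0.306 0.744
outer loop
vertex -2.202 -2.684 -1.5
vertex -0.666 -3.326 -0.009
vertex -0.643 -2.293 -0.415
endloop
endfacet
facet normal 0.020 0.931 -0.365
outer loop
vertex -0.643 -2.293 -0.415
vertex -1.714 -2.934 -2.111
vertex -2.202 -2.684 -1.5
endloop
endfacet
facet normal -0.020 -0.931 0.365
outer loop
vertex -2.225 -3.717 -1.095
vertex -0.178 -3.576 -0.62
vertex -0.666 -3.326 -0.009
endloop
endfacet
facet normal -0.803 -0.202 -0.560
outer loop
vertex -1.737 -3.967 -1.705
vertex -2.225 -3.717 -1.095
vertex -1.714 -2.934 -2.111
endloop
endfacet
facet normal -0.021 -0.931 0.365
outer loop
vertex -1.737 -3.967 -1.705
vertex -0.178 -3.576 -0.62
vertex -2.225 -3.717 -1.095
endloop
endfacet
facet normal 0.804 0.202 0.559
outer loop
vertex -0.666 -3.326 -0.009
vertex -0.178 -3.576 -0.62
vertex -0.643 -2.293 -0.415
endloop
endfacet
facet normal 0.021 0.931 -0.365
outer loop
vertex -0.155 -2.543 -1.025
vertex -1.714 -2.934 -2.111
vertex -0.643 -2.293 -0.415
endloop
endfacet
facet normal 0.803 0.202 0.560
outer loop
vertex -0.643 -2.293 -0.415
vertex -0.178 -3.576 -0.62
vertex -0.155 -2.543 -1.025
endloop
endfacet
facet normal 0.595 -0.306 -0.744
outer loop
vertex -0.155 -2.543 -1.025
vertex -1.737 -3.967 -1.705
vertex -1.714 -2.934 -2.111
endloop
endfacet
facet normal 0.594 -0.305 -0.744
outer loop
vertex -0.178 -3.576 -0.62
vertex -1.737 -3.967 -1.705
vertex -0.155 -2.543 -1.025
endloop
endfacet

endsolid


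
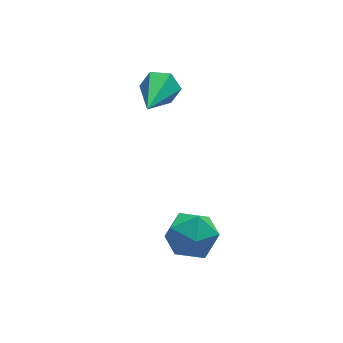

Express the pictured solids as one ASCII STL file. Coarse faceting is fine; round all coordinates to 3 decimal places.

solid 
facet normal -0.332 0.923 -0.195
outer loop
vertex 0.276 -1.6 0.292
vertex -0.431 -1.809 0.506
vertex 0.058 -1.524 1.024
endloop
endfacet
facet normal 0.352 0.936 0.008
outer loop
vertex 0.276 -1.6 0.292
vertex 0.058 -1.524 1.024
vertex 0.76 -1.787 0.857
endloop
endfacet
facet normal 0.723 0.528 -0.445
outer loop
vertex 0.276 -1.6 0.292
vertex 0.76 -1.787 0.857
vertex 0.704 -2.234 0.236
endloop
endfacet
facet normal 0.268 0.263 -0.927
outer loop
vertex 0.276 -1.6 0.292
vertex 0.704 -2.234 0.236
vertex -0.032 -2.248 0.019
endloop
endfacet
facet normal -0.384 0.507 -0.772
outer loop
vertex 0.276 -1.6 0.292
vertex -0.032 -2.248 0.019
vertex -0.431 -1.809 0.506
endloop
endfacet
facet normal 0.397 0.642 0.657
outer loop
vertex 0.76 -1.787 0.857
vertex 0.058 -1.524 1.024
vertex 0.352 -2.112 1.421
endloop
endfacet
facet normal -0.711 0.621 0.330
outer loop
vertex 0.058 -1.524 1.024
vertex -0.431 -1.809 0.506
vertex -0.384 -2.126 1.204
endloop
endfacet
facet normal -0.795 -0.052 -0.605
outer loop
vertex -0.431 -1.809 0.506
vertex -0.032 -2.248 0.019
vertex -0.44 -2.573 0.583
endloop
endfacet
facet normal 0.261 -0.447 -0.856
outer loop
vertex -0.032 -2.248 0.019
vertex 0.704 -2.234 0.236
vertex 0.262 -2.836 0.416
endloop
endfacet
facet normal 0.997 -0.019 -0.076
outer loop
vertex 0.704 -2.234 0.236
vertex 0.76 -1.787 0.857
vertex 0.751 -2.551 0.934
endloop
endfacet
facet normal -0.268 -0.263 0.927
outer loop
vertex 0.044 -2.76 1.148
vertex 0.352 -2.112 1.421
vertex -0.384 -2.126 1.204
endloop
endfacet
facet normal -0.723 -0.528 0.445
outer loop
vertex 0.044 -2.76 1.148
vertex -0.384 -2.126 1.204
vertex -0.44 -2.573 0.583
endloop
endfacet
facet normal -0.352 -0.936 -0.008
outer loop
vertex 0.044 -2.76 1.148
vertex -0.44 -2.573 0.583
vertex 0.262 -2.836 0.416
endloop
endfacet
facet normal 0.332 -0.923 0.195
outer loop
vertex 0.044 -2.76 1.148
vertex 0.262 -2.836 0.416
vertex 0.751 -2.551 0.934
endloop
endfacet
facet normal 0.384 -0.507 0.772
outer loop
vertex 0.044 -2.76 1.148
vertex 0.751 -2.551 0.934
vertex 0.352 -2.112 1.421
endloop
endfacet
facet normal -0.261 0.447 0.856
outer loop
vertex -0.384 -2.126 1.204
vertex 0.352 -2.112 1.421
vertex 0.058 -1.524 1.024
endloop
endfacet
facet normal -0.997 0.019 0.076
outer loop
vertex -0.44 -2.573 0.583
vertex -0.384 -2.126 1.204
vertex -0.431 -1.809 0.506
endloop
endfacet
facet normal -0.397 -0.642 -0.657
outer loop
vertex 0.262 -2.836 0.416
vertex -0.44 -2.573 0.583
vertex -0.032 -2.248 0.019
endloop
endfacet
facet normal 0.711 -0.621 -0.330
outer loop
vertex 0.751 -2.551 0.934
vertex 0.262 -2.836 0.416
vertex 0.704 -2.234 0.236
endloop
endfacet
facet normal 0.795 0.052 0.605
outer loop
vertex 0.352 -2.112 1.421
vertex 0.751 -2.551 0.934
vertex 0.76 -1.787 0.857
endloop
endfacet
facet normal 0.499 0.791 -0.355
outer loop
vertex 0.8 1.106 4.124
vertex 0.505 1.084 3.66
vertex 0.328 1.386 4.084
endloop
endfacet
facet normal -0.026 0.098 0.995
outer loop
vertex 0.8 1.106 4.124
vertex 0.328 1.386 4.084
vertex -0.285 -0.164 4.22
endloop
endfacet
facet normal 0.500 0.790 -0.354
outer loop
vertex 0.328 1.386 4.084
vertex 0.505 1.084 3.66
vertex 0.033 1.365 3.621
endloop
endfacet
facet normal -0.795 0.357 0.490
outer loop
vertex 0.328 1.386 4.084
vertex 0.033 1.365 3.621
vertex -0.285 -0.164 4.22
endloop
endfacet
facet normal 0.500 0.791 -0.354
outer loop
vertex 0.033 1.365 3.621
vertex 0.505 1.084 3.66
vertex 0.21 1.063 3.196
endloop
endfacet
facet normal -0.914 0.032 -0.404
outer loop
vertex 0.033 1.365 3.621
vertex 0.21 1.063 3.196
vertex -0.285 -0.164 4.22
endloop
endfacet
facet normal 0.499 0.791 -0.353
outer loop
vertex 0.21 1.063 3.196
vertex 0.505 1.084 3.66
vertex 0.681 0.783 3.235
endloop
endfacet
facet normal -0.263 -0.553 -0.790
outer loop
vertex 0.21 1.063 3.196
vertex 0.681 0.783 3.235
vertex -0.285 -0.164 4.22
endloop
endfacet
facet normal 0.499 0.791 -0.353
outer loop
vertex 0.681 0.783 3.235
vertex 0.505 1.084 3.66
vertex 0.976 0.804 3.699
endloop
endfacet
facet normal 0.507 -0.814 -0.285
outer loop
vertex 0.681 0.783 3.235
vertex 0.976 0.804 3.699
vertex -0.285 -0.164 4.22
endloop
endfacet
facet normal 0.499 0.790 -0.355
outer loop
vertex 0.976 0.804 3.699
vertex 0.505 1.084 3.66
vertex 0.8 1.106 4.124
endloop
endfacet
facet normal 0.626 -0.489 0.607
outer loop
vertex 0.976 0.804 3.699
vertex 0.8 1.106 4.124
vertex -0.285 -0.164 4.22
endloop
endfacet

endsolid


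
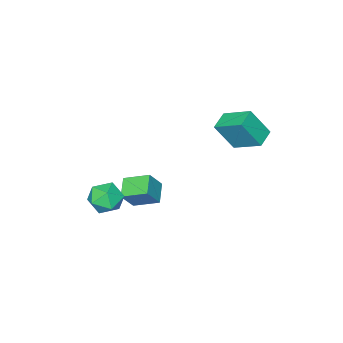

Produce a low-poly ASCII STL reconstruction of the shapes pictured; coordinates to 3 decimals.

solid 
facet normal -0.395 0.371 -0.840
outer loop
vertex -2.384 4.356 2.898
vertex -1.312 4.754 2.57
vertex -2.046 2.718 2.016
endloop
endfacet
facet normal -0.901 -0.334 0.276
outer loop
vertex -1.288 2.006 3.63
vertex -2.384 4.356 2.898
vertex -2.046 2.718 2.016
endloop
endfacet
facet normal -0.395 0.371 -0.840
outer loop
vertex -2.046 2.718 2.016
vertex -1.312 4.754 2.57
vertex -0.974 3.117 1.688
endloop
endfacet
facet normal 0.180 -0.866 -0.466
outer loop
vertex -0.974 3.117 1.688
vertex -1.288 2.006 3.63
vertex -2.046 2.718 2.016
endloop
endfacet
facet normal -0.179 0.866 0.466
outer loop
vertex -2.384 4.356 2.898
vertex -0.554 4.042 4.184
vertex -1.312 4.754 2.57
endloop
endfacet
facet normal -0.901 -0.335 0.275
outer loop
vertex -1.626 3.643 4.512
vertex -2.384 4.356 2.898
vertex -1.288 2.006 3.63
endloop
endfacet
facet normal -0.179 0.866 0.467
outer loop
vertex -1.626 3.643 4.512
vertex -0.554 4.042 4.184
vertex -2.384 4.356 2.898
endloop
endfacet
facet normal 0.901 0.335 -0.276
outer loop
vertex -1.312 4.754 2.57
vertex -0.554 4.042 4.184
vertex -0.974 3.117 1.688
endloop
endfacet
facet normal 0.179 -0.866 -0.467
outer loop
vertex -0.216 2.404 3.302
vertex -1.288 2.006 3.63
vertex -0.974 3.117 1.688
endloop
endfacet
facet normal 0.901 0.334 -0.276
outer loop
vertex -0.974 3.117 1.688
vertex -0.554 4.042 4.184
vertex -0.216 2.404 3.302
endloop
endfacet
facet normal 0.395 -0.371 0.840
outer loop
vertex -0.216 2.404 3.302
vertex -1.626 3.643 4.512
vertex -1.288 2.006 3.63
endloop
endfacet
facet normal 0.395 -0.371 0.840
outer loop
vertex -0.554 4.042 4.184
vertex -1.626 3.643 4.512
vertex -0.216 2.404 3.302
endloop
endfacet
facet normal 0.059 0.908 0.415
outer loop
vertex 4.171 -0.73 -2.741
vertex 3.151 -0.861 -2.309
vertex 4.047 -1.184 -1.73
endloop
endfacet
facet normal 0.705 0.610 0.361
outer loop
vertex 4.171 -0.73 -2.741
vertex 4.047 -1.184 -1.73
vertex 4.785 -1.613 -2.448
endloop
endfacet
facet normal 0.823 0.464 -0.328
outer loop
vertex 4.171 -0.73 -2.741
vertex 4.785 -1.613 -2.448
vertex 4.345 -1.555 -3.47
endloop
endfacet
facet normal 0.250 0.670 -0.699
outer loop
vertex 4.171 -0.73 -2.741
vertex 4.345 -1.555 -3.47
vertex 3.335 -1.09 -3.385
endloop
endfacet
facet normal -0.223 0.945 -0.239
outer loop
vertex 4.171 -0.73 -2.741
vertex 3.335 -1.09 -3.385
vertex 3.151 -0.861 -2.309
endloop
endfacet
facet normal 0.695 -0.007 0.719
outer loop
vertex 4.785 -1.613 -2.448
vertex 4.047 -1.184 -1.73
vertex 4.145 -2.29 -1.835
endloop
endfacet
facet normal -0.351 0.474 0.808
outer loop
vertex 4.047 -1.184 -1.73
vertex 3.151 -0.861 -2.309
vertex 3.135 -1.825 -1.75
endloop
endfacet
facet normal -0.807 0.535 -0.252
outer loop
vertex 3.151 -0.861 -2.309
vertex 3.335 -1.09 -3.385
vertex 2.695 -1.767 -2.772
endloop
endfacet
facet normal -0.042 0.091 -0.995
outer loop
vertex 3.335 -1.09 -3.385
vertex 4.345 -1.555 -3.47
vertex 3.433 -2.196 -3.49
endloop
endfacet
facet normal 0.886 -0.244 -0.395
outer loop
vertex 4.345 -1.555 -3.47
vertex 4.785 -1.613 -2.448
vertex 4.329 -2.519 -2.911
endloop
endfacet
facet normal -0.250 -0.670 0.699
outer loop
vertex 3.309 -2.65 -2.479
vertex 4.145 -2.29 -1.835
vertex 3.135 -1.825 -1.75
endloop
endfacet
facet normal -0.823 -0.464 0.328
outer loop
vertex 3.309 -2.65 -2.479
vertex 3.135 -1.825 -1.75
vertex 2.695 -1.767 -2.772
endloop
endfacet
facet normal -0.705 -0.610 -0.361
outer loop
vertex 3.309 -2.65 -2.479
vertex 2.695 -1.767 -2.772
vertex 3.433 -2.196 -3.49
endloop
endfacet
facet normal -0.059 -0.908 -0.415
outer loop
vertex 3.309 -2.65 -2.479
vertex 3.433 -2.196 -3.49
vertex 4.329 -2.519 -2.911
endloop
endfacet
facet normal 0.223 -0.945 0.239
outer loop
vertex 3.309 -2.65 -2.479
vertex 4.329 -2.519 -2.911
vertex 4.145 -2.29 -1.835
endloop
endfacet
facet normal 0.042 -0.091 0.995
outer loop
vertex 3.135 -1.825 -1.75
vertex 4.145 -2.29 -1.835
vertex 4.047 -1.184 -1.73
endloop
endfacet
facet normal -0.886 0.244 0.395
outer loop
vertex 2.695 -1.767 -2.772
vertex 3.135 -1.825 -1.75
vertex 3.151 -0.861 -2.309
endloop
endfacet
facet normal -0.695 0.007 -0.719
outer loop
vertex 3.433 -2.196 -3.49
vertex 2.695 -1.767 -2.772
vertex 3.335 -1.09 -3.385
endloop
endfacet
facet normal 0.351 -0.474 -0.808
outer loop
vertex 4.329 -2.519 -2.911
vertex 3.433 -2.196 -3.49
vertex 4.345 -1.555 -3.47
endloop
endfacet
facet normal 0.807 -0.535 0.252
outer loop
vertex 4.145 -2.29 -1.835
vertex 4.329 -2.519 -2.911
vertex 4.785 -1.613 -2.448
endloop
endfacet
facet normal -0.583 0.046 -0.811
outer loop
vertex 0.95 -2.439 -3.661
vertex 0.201 -1.14 -3.048
vertex 1.851 -1.635 -4.263
endloop
endfacet
facet normal 0.463 -0.802 -0.378
outer loop
vertex 2.679 -1.7 -3.112
vertex 0.95 -2.439 -3.661
vertex 1.851 -1.635 -4.263
endloop
endfacet
facet normal -0.583 0.046 -0.811
outer loop
vertex 1.851 -1.635 -4.263
vertex 0.201 -1.14 -3.048
vertex 1.102 -0.336 -3.651
endloop
endfacet
facet normal 0.668 0.595 -0.447
outer loop
vertex 1.102 -0.336 -3.651
vertex 2.679 -1.7 -3.112
vertex 1.851 -1.635 -4.263
endloop
endfacet
facet normal -0.668 -0.596 0.447
outer loop
vertex 0.95 -2.439 -3.661
vertex 1.029 -1.205 -1.897
vertex 0.201 -1.14 -3.048
endloop
endfacet
facet normal 0.463 -0.802 -0.378
outer loop
vertex 1.778 -2.504 -2.509
vertex 0.95 -2.439 -3.661
vertex 2.679 -1.7 -3.112
endloop
endfacet
facet normal -0.668 -0.595 0.446
outer loop
vertex 1.778 -2.504 -2.509
vertex 1.029 -1.205 -1.897
vertex 0.95 -2.439 -3.661
endloop
endfacet
facet normal -0.463 0.802 0.378
outer loop
vertex 0.201 -1.14 -3.048
vertex 1.029 -1.205 -1.897
vertex 1.102 -0.336 -3.651
endloop
endfacet
facet normal 0.668 0.596 -0.446
outer loop
vertex 1.93 -0.401 -2.499
vertex 2.679 -1.7 -3.112
vertex 1.102 -0.336 -3.651
endloop
endfacet
facet normal -0.463 0.802 0.378
outer loop
vertex 1.102 -0.336 -3.651
vertex 1.029 -1.205 -1.897
vertex 1.93 -0.401 -2.499
endloop
endfacet
facet normal 0.584 -0.046 0.811
outer loop
vertex 1.93 -0.401 -2.499
vertex 1.778 -2.504 -2.509
vertex 2.679 -1.7 -3.112
endloop
endfacet
facet normal 0.583 -0.046 0.811
outer loop
vertex 1.029 -1.205 -1.897
vertex 1.778 -2.504 -2.509
vertex 1.93 -0.401 -2.499
endloop
endfacet

endsolid


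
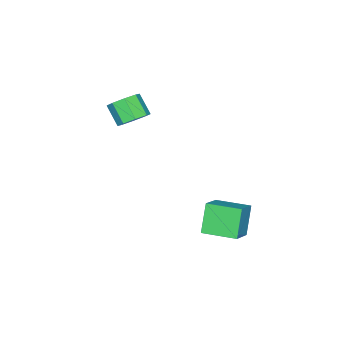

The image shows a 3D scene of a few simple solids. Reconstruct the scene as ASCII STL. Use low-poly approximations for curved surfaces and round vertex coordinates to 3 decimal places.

solid 
facet normal -0.503 -0.163 0.848
outer loop
vertex 3.284 1.683 -2.156
vertex 2.851 3.541 -2.056
vertex 1.867 1.401 -3.051
endloop
endfacet
facet normal 0.227 -0.973 -0.052
outer loop
vertex 2.789 1.699 -4.604
vertex 3.284 1.683 -2.156
vertex 1.867 1.401 -3.051
endloop
endfacet
facet normal -0.503 -0.163 0.848
outer loop
vertex 1.867 1.401 -3.051
vertex 2.851 3.541 -2.056
vertex 1.434 3.259 -2.951
endloop
endfacet
facet normal -0.834 -0.166 -0.527
outer loop
vertex 1.434 3.259 -2.951
vertex 2.789 1.699 -4.604
vertex 1.867 1.401 -3.051
endloop
endfacet
facet normal 0.834 0.166 0.527
outer loop
vertex 3.284 1.683 -2.156
vertex 3.773 3.839 -3.609
vertex 2.851 3.541 -2.056
endloop
endfacet
facet normal 0.227 -0.973 -0.052
outer loop
vertex 4.206 1.981 -3.709
vertex 3.284 1.683 -2.156
vertex 2.789 1.699 -4.604
endloop
endfacet
facet normal 0.834 0.166 0.527
outer loop
vertex 4.206 1.981 -3.709
vertex 3.773 3.839 -3.609
vertex 3.284 1.683 -2.156
endloop
endfacet
facet normal -0.227 0.973 0.052
outer loop
vertex 2.851 3.541 -2.056
vertex 3.773 3.839 -3.609
vertex 1.434 3.259 -2.951
endloop
endfacet
facet normal -0.834 -0.166 -0.527
outer loop
vertex 2.356 3.557 -4.504
vertex 2.789 1.699 -4.604
vertex 1.434 3.259 -2.951
endloop
endfacet
facet normal -0.227 0.973 0.052
outer loop
vertex 1.434 3.259 -2.951
vertex 3.773 3.839 -3.609
vertex 2.356 3.557 -4.504
endloop
endfacet
facet normal 0.503 0.163 -0.848
outer loop
vertex 2.356 3.557 -4.504
vertex 4.206 1.981 -3.709
vertex 2.789 1.699 -4.604
endloop
endfacet
facet normal 0.503 0.163 -0.848
outer loop
vertex 3.773 3.839 -3.609
vertex 4.206 1.981 -3.709
vertex 2.356 3.557 -4.504
endloop
endfacet
facet normal 0.265 0.660 -0.703
outer loop
vertex 3.149 -2.659 2.495
vertex 2.625 -3.101 1.882
vertex 2.489 -2.413 2.477
endloop
endfacet
facet normal 0.229 0.665 0.711
outer loop
vertex 3.149 -2.659 2.495
vertex 2.489 -2.413 2.477
vertex 2.779 -3.576 3.472
endloop
endfacet
facet normal 0.228 0.665 0.711
outer loop
vertex 2.779 -3.576 3.472
vertex 2.489 -2.413 2.477
vertex 2.12 -3.33 3.453
endloop
endfacet
facet normal -0.266 -0.659 0.703
outer loop
vertex 2.779 -3.576 3.472
vertex 2.12 -3.33 3.453
vertex 2.255 -4.019 2.858
endloop
endfacet
facet normal 0.266 0.660 -0.703
outer loop
vertex 2.489 -2.413 2.477
vertex 2.625 -3.101 1.882
vertex 1.909 -2.57 2.11
endloop
endfacet
facet normal -0.501 0.717 0.485
outer loop
vertex 2.489 -2.413 2.477
vertex 1.909 -2.57 2.11
vertex 2.12 -3.33 3.453
endloop
endfacet
facet normal -0.501 0.717 0.485
outer loop
vertex 2.12 -3.33 3.453
vertex 1.909 -2.57 2.11
vertex 1.54 -3.487 3.086
endloop
endfacet
facet normal -0.266 -0.659 0.703
outer loop
vertex 2.12 -3.33 3.453
vertex 1.54 -3.487 3.086
vertex 2.255 -4.019 2.858
endloop
endfacet
facet normal 0.266 0.660 -0.702
outer loop
vertex 1.909 -2.57 2.11
vertex 2.625 -3.101 1.882
vertex 1.749 -3.038 1.609
endloop
endfacet
facet normal -0.937 0.349 -0.027
outer loop
vertex 1.909 -2.57 2.11
vertex 1.749 -3.038 1.609
vertex 1.54 -3.487 3.086
endloop
endfacet
facet normal -0.936 0.350 -0.026
outer loop
vertex 1.54 -3.487 3.086
vertex 1.749 -3.038 1.609
vertex 1.379 -3.955 2.586
endloop
endfacet
facet normal -0.266 -0.659 0.703
outer loop
vertex 1.54 -3.487 3.086
vertex 1.379 -3.955 2.586
vertex 2.255 -4.019 2.858
endloop
endfacet
facet normal 0.267 0.659 -0.703
outer loop
vertex 1.749 -3.038 1.609
vertex 2.625 -3.101 1.882
vertex 2.101 -3.544 1.268
endloop
endfacet
facet normal -0.824 -0.222 -0.521
outer loop
vertex 1.749 -3.038 1.609
vertex 2.101 -3.544 1.268
vertex 1.379 -3.955 2.586
endloop
endfacet
facet normal -0.824 -0.222 -0.521
outer loop
vertex 1.379 -3.955 2.586
vertex 2.101 -3.544 1.268
vertex 1.731 -4.461 2.245
endloop
endfacet
facet normal -0.266 -0.659 0.703
outer loop
vertex 1.379 -3.955 2.586
vertex 1.731 -4.461 2.245
vertex 2.255 -4.019 2.858
endloop
endfacet
facet normal 0.266 0.659 -0.703
outer loop
vertex 2.101 -3.544 1.268
vertex 2.625 -3.101 1.882
vertex 2.76 -3.79 1.287
endloop
endfacet
facet normal -0.228 -0.665 -0.711
outer loop
vertex 2.101 -3.544 1.268
vertex 2.76 -3.79 1.287
vertex 1.731 -4.461 2.245
endloop
endfacet
facet normal -0.228 -0.665 -0.711
outer loop
vertex 1.731 -4.461 2.245
vertex 2.76 -3.79 1.287
vertex 2.391 -4.707 2.263
endloop
endfacet
facet normal -0.265 -0.660 0.703
outer loop
vertex 1.731 -4.461 2.245
vertex 2.391 -4.707 2.263
vertex 2.255 -4.019 2.858
endloop
endfacet
facet normal 0.266 0.659 -0.703
outer loop
vertex 2.76 -3.79 1.287
vertex 2.625 -3.101 1.882
vertex 3.34 -3.633 1.654
endloop
endfacet
facet normal 0.501 -0.717 -0.485
outer loop
vertex 2.76 -3.79 1.287
vertex 3.34 -3.633 1.654
vertex 2.391 -4.707 2.263
endloop
endfacet
facet normal 0.501 -0.717 -0.485
outer loop
vertex 2.391 -4.707 2.263
vertex 3.34 -3.633 1.654
vertex 2.971 -4.55 2.63
endloop
endfacet
facet normal -0.266 -0.660 0.703
outer loop
vertex 2.391 -4.707 2.263
vertex 2.971 -4.55 2.63
vertex 2.255 -4.019 2.858
endloop
endfacet
facet normal 0.266 0.659 -0.703
outer loop
vertex 3.34 -3.633 1.654
vertex 2.625 -3.101 1.882
vertex 3.501 -3.165 2.154
endloop
endfacet
facet normal 0.937 -0.350 0.026
outer loop
vertex 3.34 -3.633 1.654
vertex 3.501 -3.165 2.154
vertex 2.971 -4.55 2.63
endloop
endfacet
facet normal 0.937 -0.349 0.027
outer loop
vertex 2.971 -4.55 2.63
vertex 3.501 -3.165 2.154
vertex 3.131 -4.082 3.131
endloop
endfacet
facet normal -0.266 -0.660 0.702
outer loop
vertex 2.971 -4.55 2.63
vertex 3.131 -4.082 3.131
vertex 2.255 -4.019 2.858
endloop
endfacet
facet normal 0.266 0.659 -0.703
outer loop
vertex 3.501 -3.165 2.154
vertex 2.625 -3.101 1.882
vertex 3.149 -2.659 2.495
endloop
endfacet
facet normal 0.824 0.222 0.521
outer loop
vertex 3.501 -3.165 2.154
vertex 3.149 -2.659 2.495
vertex 3.131 -4.082 3.131
endloop
endfacet
facet normal 0.824 0.222 0.521
outer loop
vertex 3.131 -4.082 3.131
vertex 3.149 -2.659 2.495
vertex 2.779 -3.576 3.472
endloop
endfacet
facet normal -0.267 -0.659 0.703
outer loop
vertex 3.131 -4.082 3.131
vertex 2.779 -3.576 3.472
vertex 2.255 -4.019 2.858
endloop
endfacet

endsolid
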